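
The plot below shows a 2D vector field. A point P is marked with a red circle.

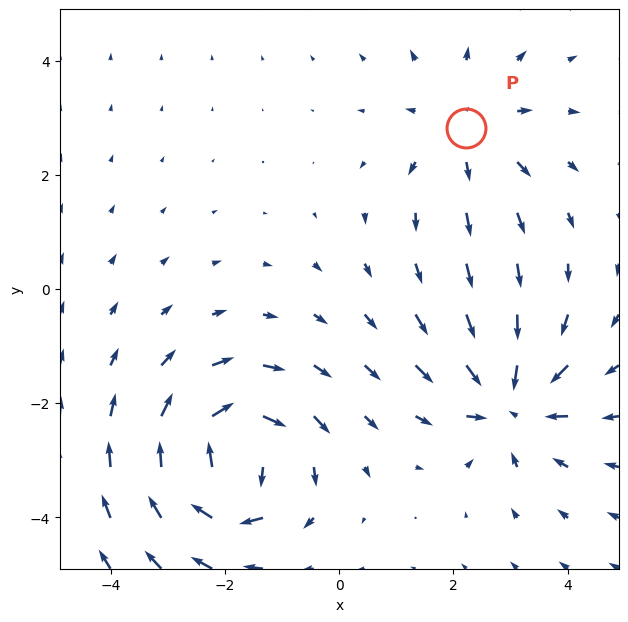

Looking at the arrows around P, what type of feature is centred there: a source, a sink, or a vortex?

At P (2.2, 2.8) the arrows spread outward. Divergence about +3, curl ≈0 — positive divergence with near-zero curl is a source.

source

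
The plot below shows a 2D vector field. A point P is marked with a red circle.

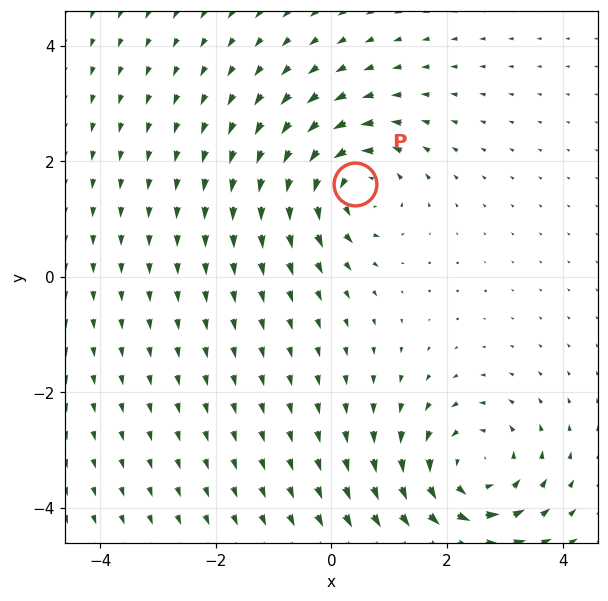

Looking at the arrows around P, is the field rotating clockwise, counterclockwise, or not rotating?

counterclockwise

Near P at (0.4, 1.6) the arrows circulate counterclockwise. The curl (z-component) there is about +5; positive curl means counterclockwise rotation.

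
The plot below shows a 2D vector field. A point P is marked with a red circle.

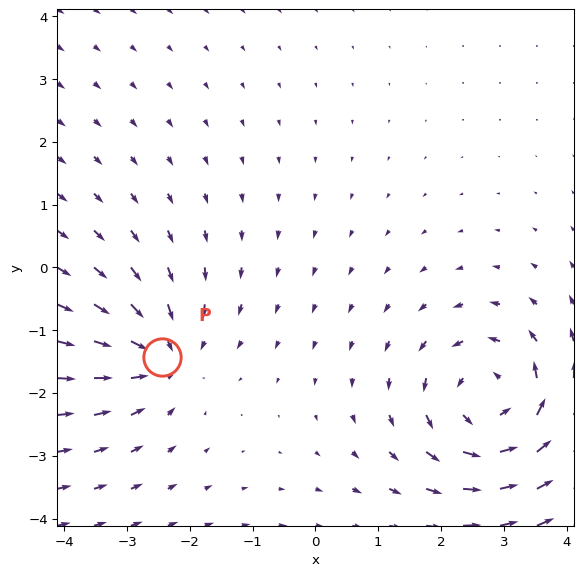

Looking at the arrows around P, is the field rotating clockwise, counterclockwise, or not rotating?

not rotating

Near P at (-2.4, -1.4) the arrows show no circulation. The curl there is ≈0.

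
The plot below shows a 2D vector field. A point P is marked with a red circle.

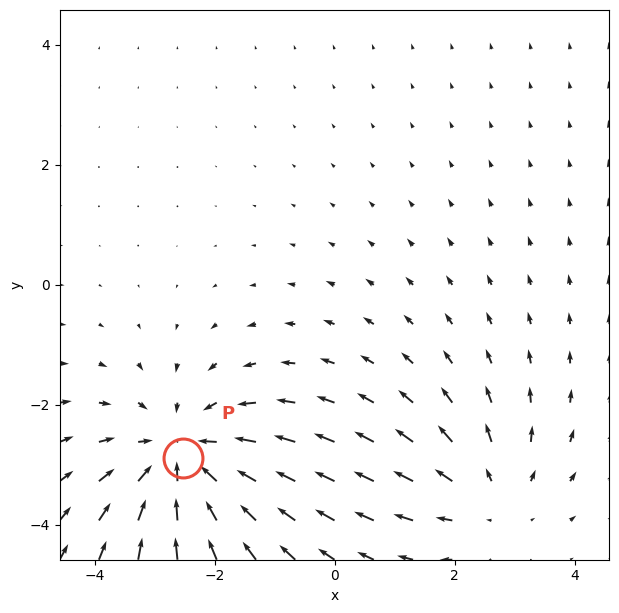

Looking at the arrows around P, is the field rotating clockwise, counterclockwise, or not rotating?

not rotating

Near P at (-2.5, -2.9) the arrows show no circulation. The curl there is ≈0.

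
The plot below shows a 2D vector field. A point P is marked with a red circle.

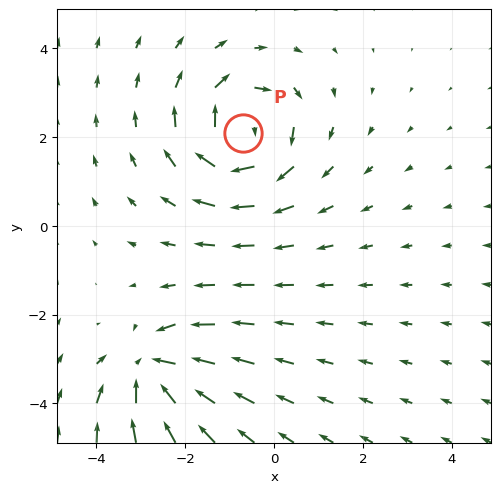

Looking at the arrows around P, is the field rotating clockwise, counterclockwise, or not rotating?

clockwise

Near P at (-0.7, 2.1) the arrows circulate clockwise. The curl (z-component) there is about -6; negative curl means clockwise rotation.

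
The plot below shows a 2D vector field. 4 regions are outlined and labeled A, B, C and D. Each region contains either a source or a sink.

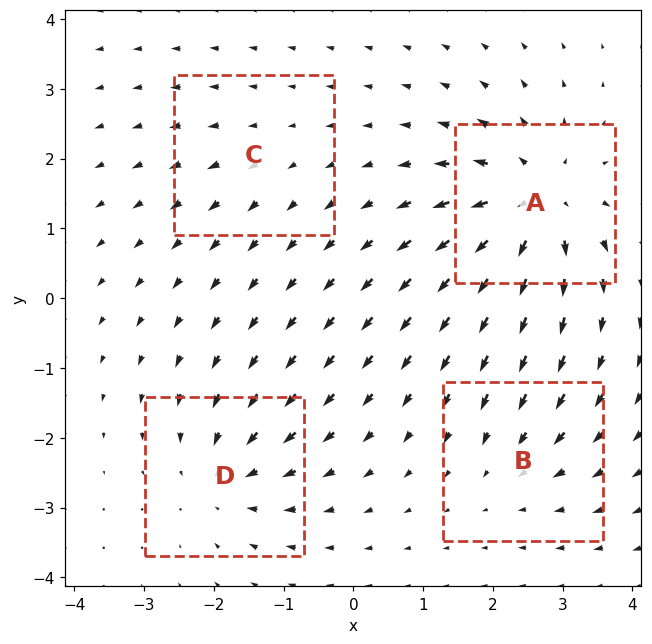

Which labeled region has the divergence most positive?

A

Divergence at each region's feature centre — A: about +7, B: about -3, C: about +2, D: about -5. Region A is most positive.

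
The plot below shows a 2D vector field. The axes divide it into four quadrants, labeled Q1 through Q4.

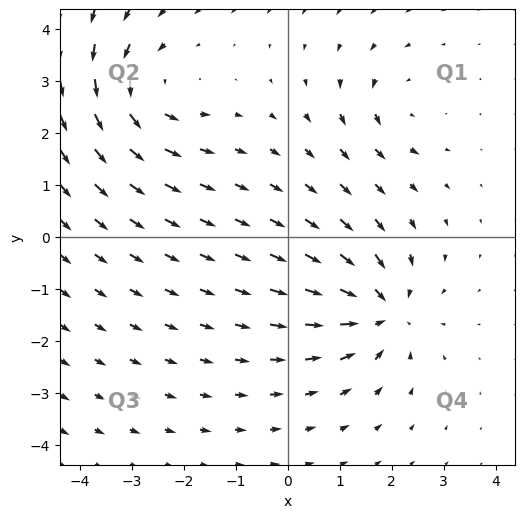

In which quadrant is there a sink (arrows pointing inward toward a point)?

Q4

The sink sits at approximately (1.8, -1.4), which lies in quadrant Q4. The divergence there is about -6, negative as expected for a sink.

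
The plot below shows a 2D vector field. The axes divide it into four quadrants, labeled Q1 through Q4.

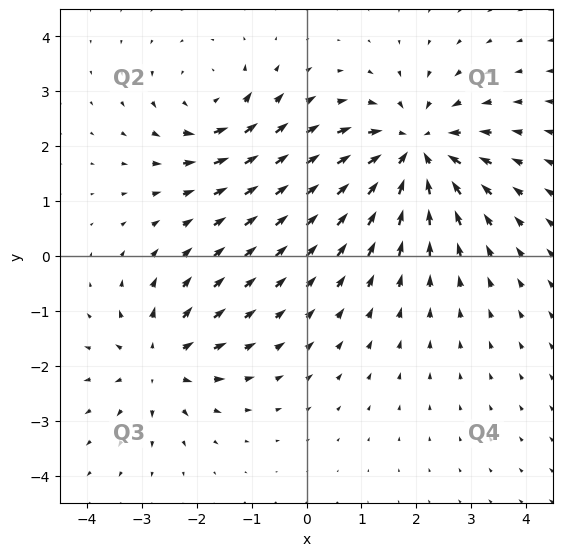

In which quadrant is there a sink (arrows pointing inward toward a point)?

The sink sits at approximately (2.0, 1.9), which lies in quadrant Q1. The divergence there is about -5, negative as expected for a sink.

Q1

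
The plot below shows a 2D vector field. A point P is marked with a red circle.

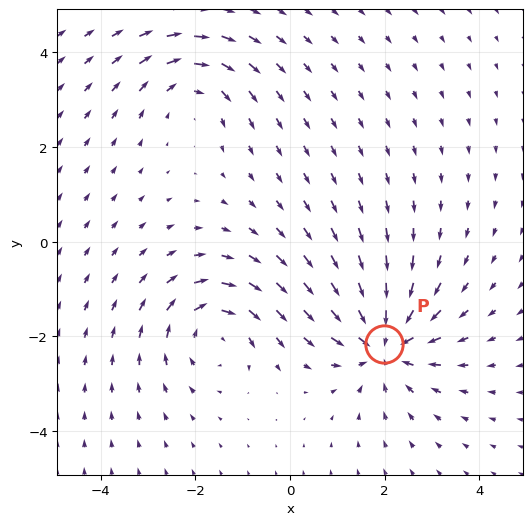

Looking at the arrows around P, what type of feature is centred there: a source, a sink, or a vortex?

sink

At P (2.0, -2.2) the arrows converge inward. Divergence about -5, curl ≈0 — negative divergence with near-zero curl is a sink.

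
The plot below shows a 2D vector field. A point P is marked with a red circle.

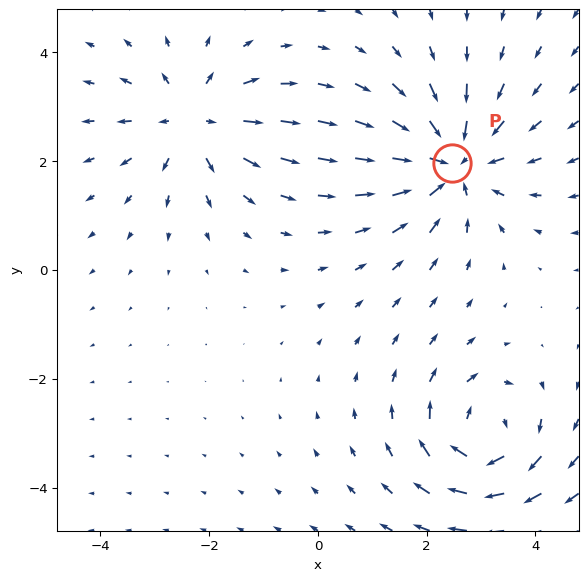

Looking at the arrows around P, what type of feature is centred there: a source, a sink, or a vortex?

At P (2.5, 2.0) the arrows converge inward. Divergence about -5, curl ≈0 — negative divergence with near-zero curl is a sink.

sink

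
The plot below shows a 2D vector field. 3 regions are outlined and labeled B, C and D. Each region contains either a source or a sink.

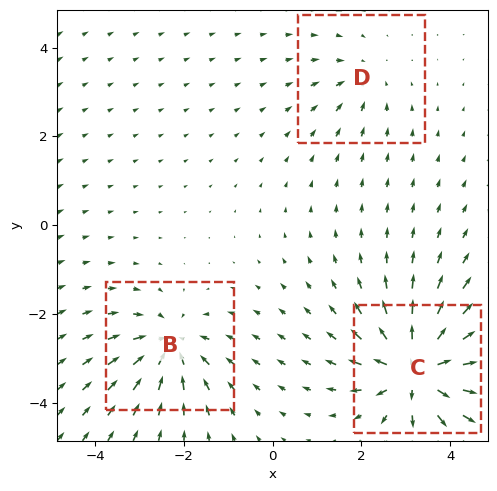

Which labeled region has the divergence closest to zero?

D

Divergence at each region's feature centre — B: about -4, C: about +6, D: about -2. Region D is closest to zero.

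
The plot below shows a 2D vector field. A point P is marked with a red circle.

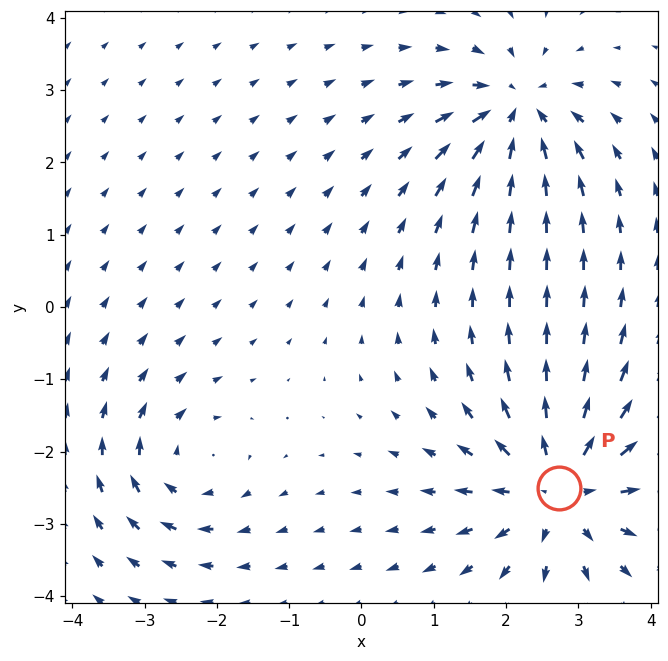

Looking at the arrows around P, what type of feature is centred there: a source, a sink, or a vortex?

At P (2.7, -2.5) the arrows spread outward. Divergence about +5, curl ≈0 — positive divergence with near-zero curl is a source.

source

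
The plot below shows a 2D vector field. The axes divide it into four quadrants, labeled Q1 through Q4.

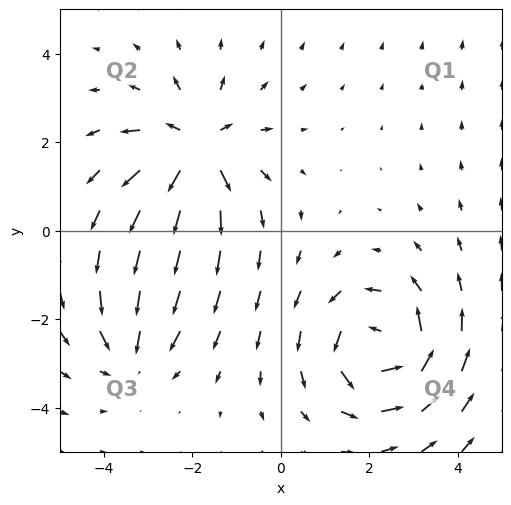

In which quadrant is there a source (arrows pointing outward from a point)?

Q2

The source sits at approximately (-1.9, 1.9), which lies in quadrant Q2. The divergence there is about +5, positive as expected for a source.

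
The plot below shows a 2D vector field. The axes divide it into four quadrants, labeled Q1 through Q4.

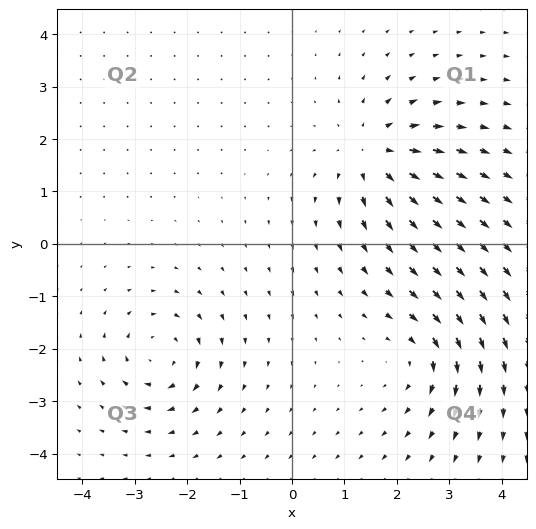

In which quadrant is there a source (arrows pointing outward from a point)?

The source sits at approximately (1.6, 1.7), which lies in quadrant Q1. The divergence there is about +5, positive as expected for a source.

Q1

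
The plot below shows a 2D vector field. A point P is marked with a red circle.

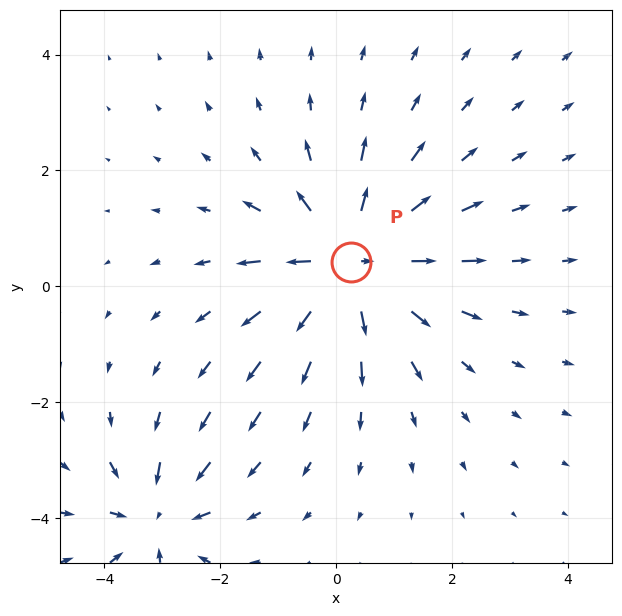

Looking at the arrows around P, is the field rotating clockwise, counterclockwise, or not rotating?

not rotating

Near P at (0.3, 0.4) the arrows show no circulation. The curl there is ≈0.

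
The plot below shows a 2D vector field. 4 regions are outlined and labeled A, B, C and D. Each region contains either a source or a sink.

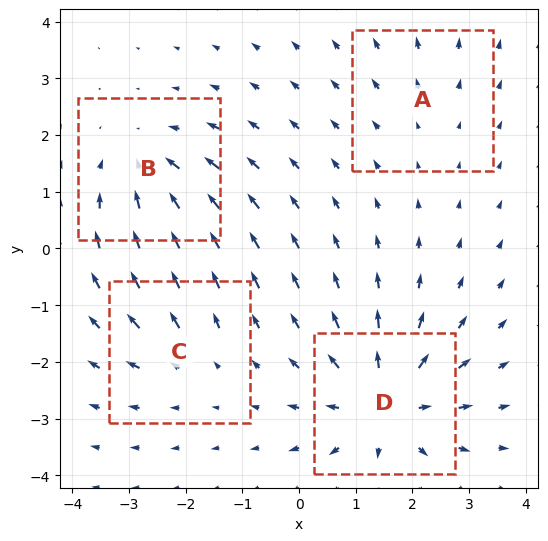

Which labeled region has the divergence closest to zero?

A

Divergence at each region's feature centre — A: about +2, B: about -4, C: about +3, D: about +7. Region A is closest to zero.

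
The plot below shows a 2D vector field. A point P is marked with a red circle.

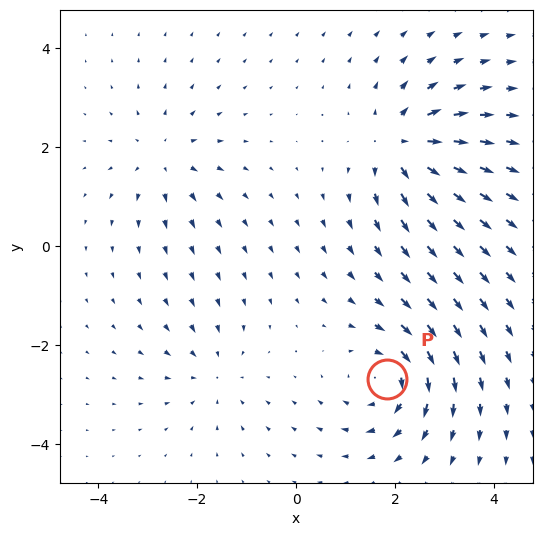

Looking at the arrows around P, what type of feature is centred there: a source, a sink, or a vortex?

At P (1.8, -2.7) the arrows circulate clockwise. Divergence ≈0, curl about -5 — near-zero divergence with nonzero curl is a vortex.

vortex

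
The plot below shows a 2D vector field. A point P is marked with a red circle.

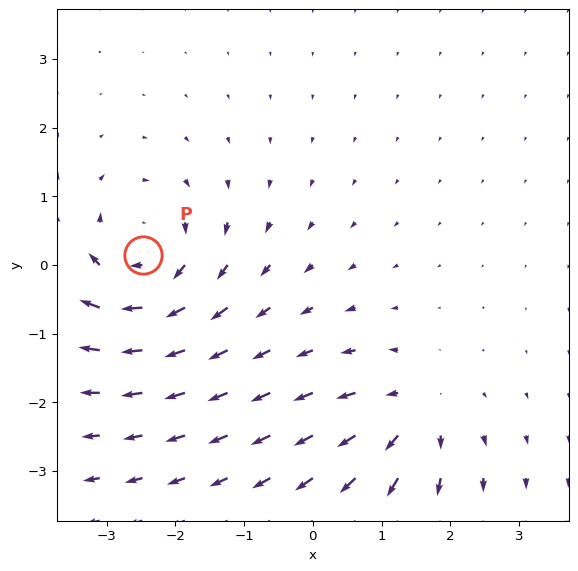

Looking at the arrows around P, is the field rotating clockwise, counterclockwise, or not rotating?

Near P at (-2.5, 0.1) the arrows circulate clockwise. The curl (z-component) there is about -4; negative curl means clockwise rotation.

clockwise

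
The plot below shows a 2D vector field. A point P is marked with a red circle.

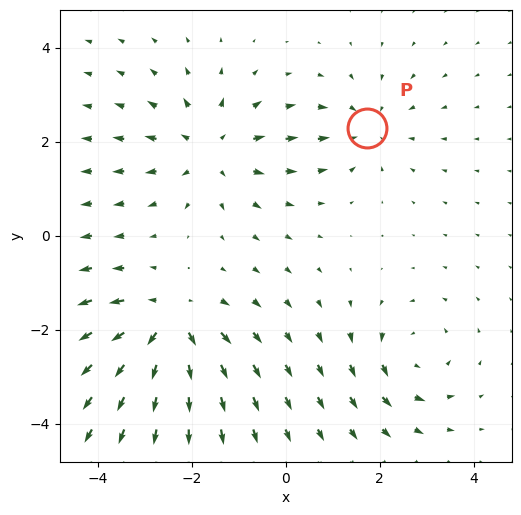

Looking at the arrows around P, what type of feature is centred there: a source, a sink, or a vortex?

sink

At P (1.7, 2.3) the arrows converge inward. Divergence about -3, curl ≈0 — negative divergence with near-zero curl is a sink.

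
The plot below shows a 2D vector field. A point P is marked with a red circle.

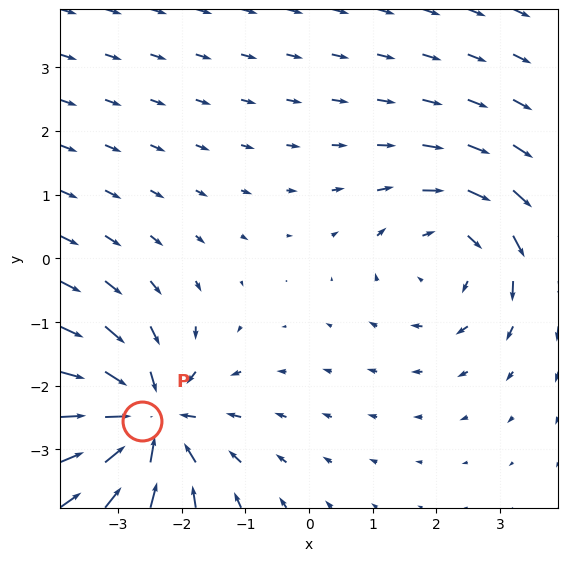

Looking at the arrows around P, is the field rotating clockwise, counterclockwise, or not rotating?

Near P at (-2.6, -2.5) the arrows show no circulation. The curl there is ≈0.

not rotating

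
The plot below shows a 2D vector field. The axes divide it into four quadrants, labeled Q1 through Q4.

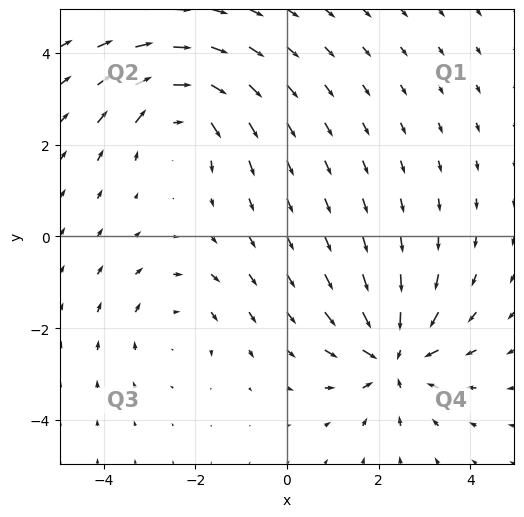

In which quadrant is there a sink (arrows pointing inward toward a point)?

Q4

The sink sits at approximately (2.3, -2.6), which lies in quadrant Q4. The divergence there is about -5, negative as expected for a sink.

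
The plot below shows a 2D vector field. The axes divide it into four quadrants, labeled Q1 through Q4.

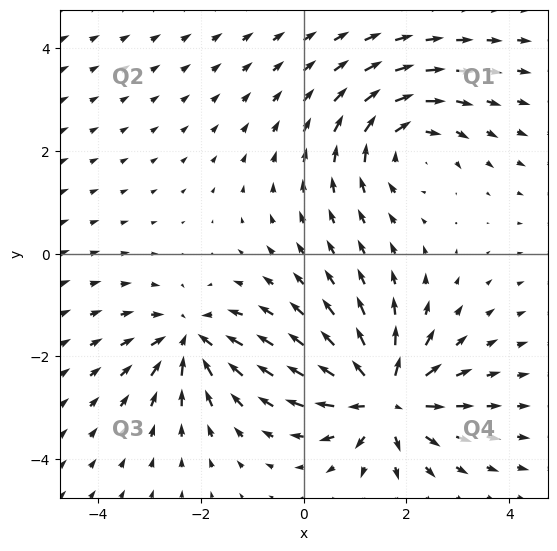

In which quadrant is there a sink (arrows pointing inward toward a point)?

Q3

The sink sits at approximately (-2.2, -1.7), which lies in quadrant Q3. The divergence there is about -4, negative as expected for a sink.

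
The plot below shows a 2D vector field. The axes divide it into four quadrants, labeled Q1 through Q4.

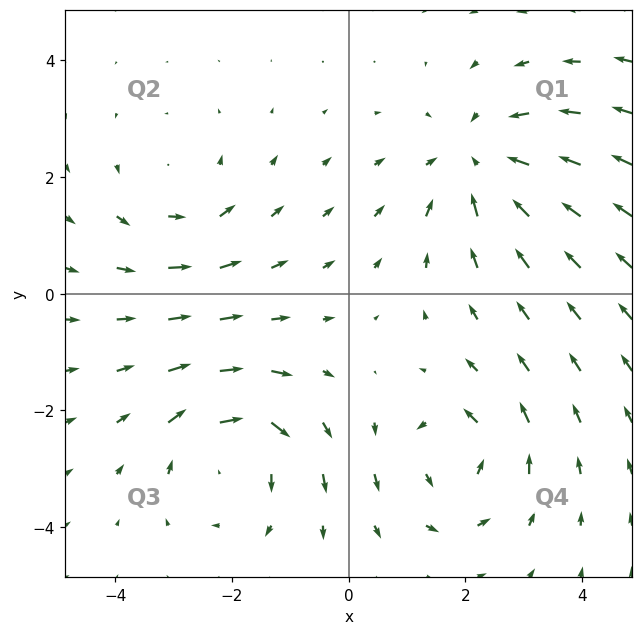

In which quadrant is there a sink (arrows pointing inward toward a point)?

The sink sits at approximately (2.2, 2.3), which lies in quadrant Q1. The divergence there is about -4, negative as expected for a sink.

Q1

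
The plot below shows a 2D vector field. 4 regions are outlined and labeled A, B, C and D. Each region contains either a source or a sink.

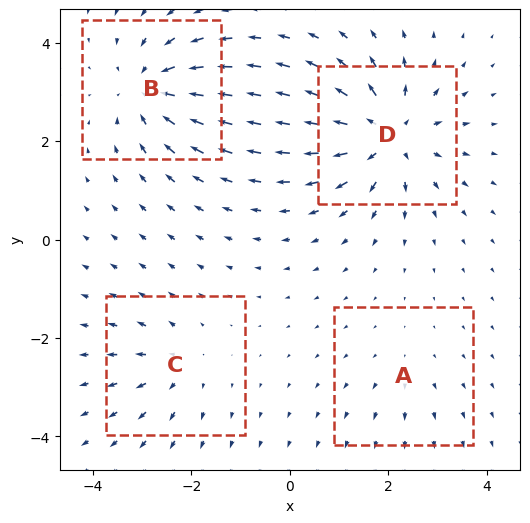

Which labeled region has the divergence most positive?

D

Divergence at each region's feature centre — A: about +2, B: about -6, C: about +3, D: about +7. Region D is most positive.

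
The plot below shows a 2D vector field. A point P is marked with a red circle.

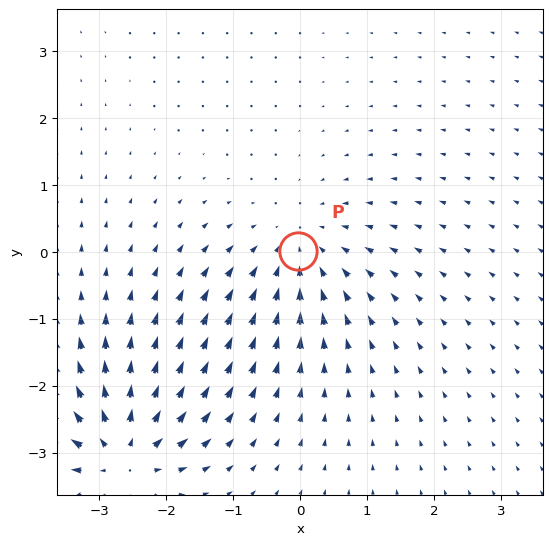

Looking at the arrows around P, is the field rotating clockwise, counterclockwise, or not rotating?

not rotating

Near P at (-0.0, 0.0) the arrows show no circulation. The curl there is ≈0.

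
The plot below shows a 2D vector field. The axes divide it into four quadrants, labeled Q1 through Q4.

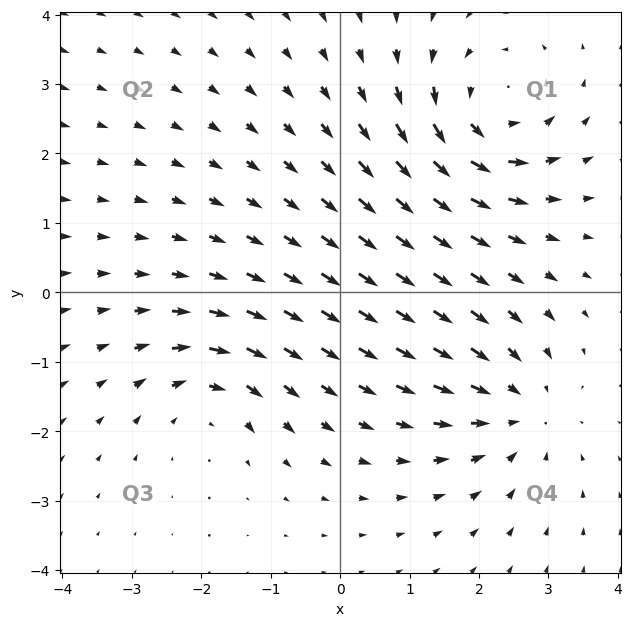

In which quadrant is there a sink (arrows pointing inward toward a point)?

The sink sits at approximately (2.6, -1.7), which lies in quadrant Q4. The divergence there is about -3, negative as expected for a sink.

Q4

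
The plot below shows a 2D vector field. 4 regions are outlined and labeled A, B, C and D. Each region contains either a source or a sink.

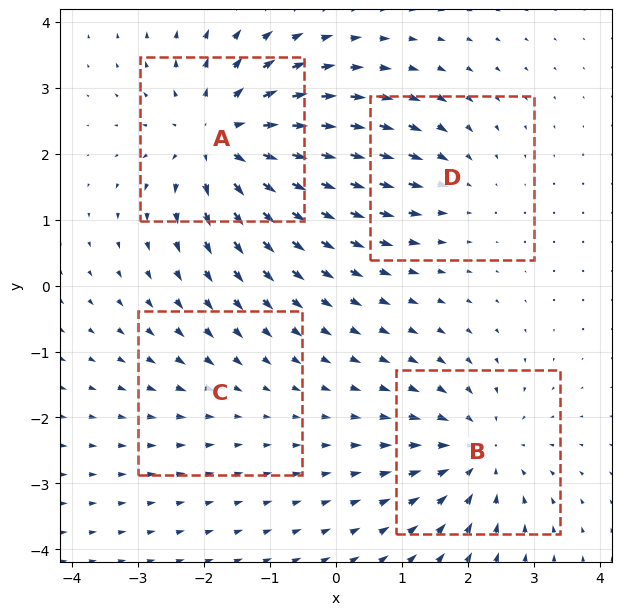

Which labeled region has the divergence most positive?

A

Divergence at each region's feature centre — A: about +7, B: about -5, C: about -2, D: about -3. Region A is most positive.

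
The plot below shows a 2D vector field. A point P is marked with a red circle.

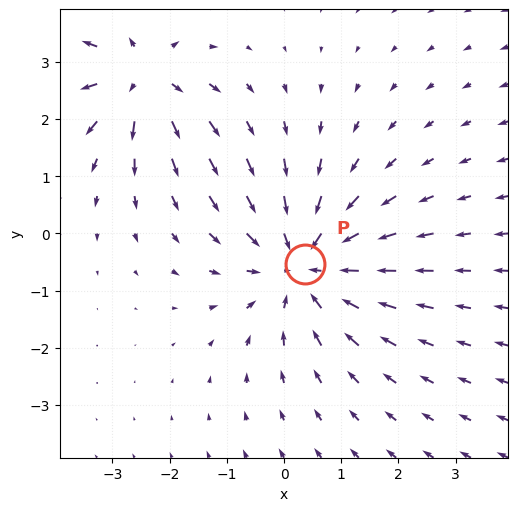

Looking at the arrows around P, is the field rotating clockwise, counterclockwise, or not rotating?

Near P at (0.4, -0.5) the arrows show no circulation. The curl there is ≈0.

not rotating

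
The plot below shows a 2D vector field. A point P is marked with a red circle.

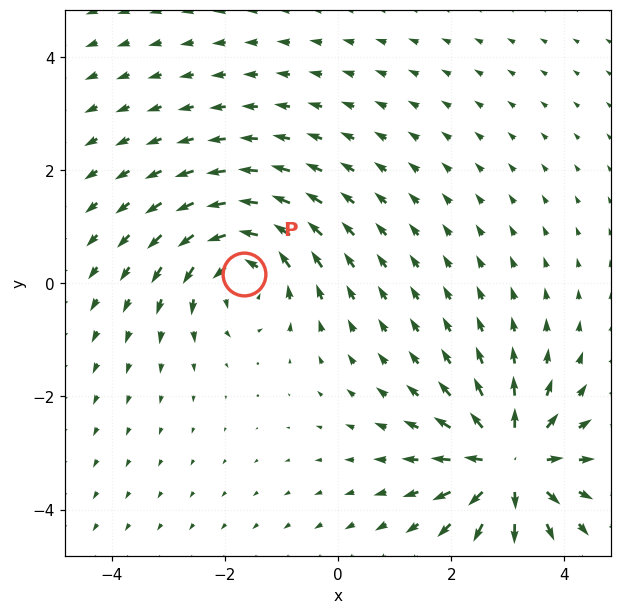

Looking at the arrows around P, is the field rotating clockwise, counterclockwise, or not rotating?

Near P at (-1.7, 0.2) the arrows circulate counterclockwise. The curl (z-component) there is about +5; positive curl means counterclockwise rotation.

counterclockwise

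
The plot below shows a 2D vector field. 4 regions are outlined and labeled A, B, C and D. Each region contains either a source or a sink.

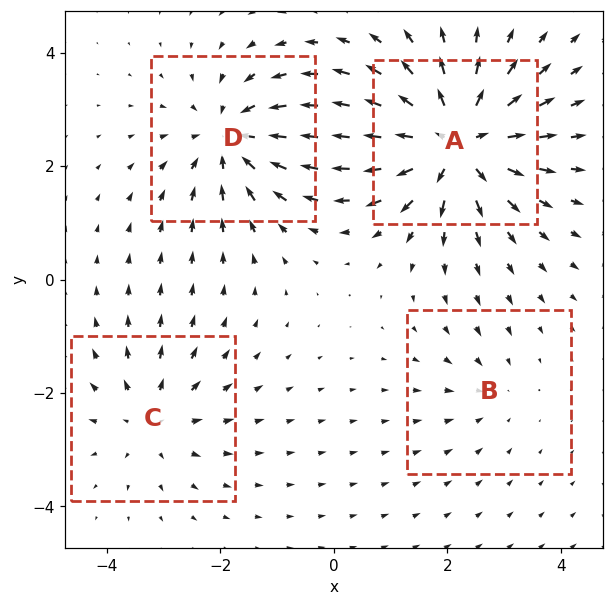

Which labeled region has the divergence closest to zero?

B

Divergence at each region's feature centre — A: about +7, B: about -2, C: about +4, D: about -5. Region B is closest to zero.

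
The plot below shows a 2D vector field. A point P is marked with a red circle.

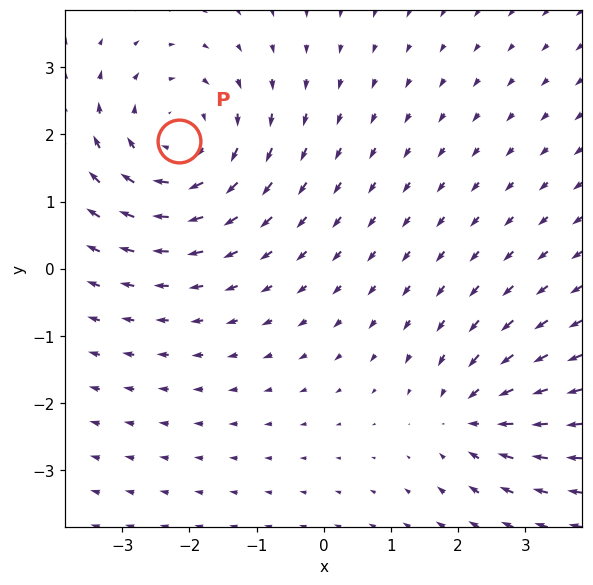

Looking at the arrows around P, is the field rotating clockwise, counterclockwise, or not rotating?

clockwise

Near P at (-2.2, 1.9) the arrows circulate clockwise. The curl (z-component) there is about -4; negative curl means clockwise rotation.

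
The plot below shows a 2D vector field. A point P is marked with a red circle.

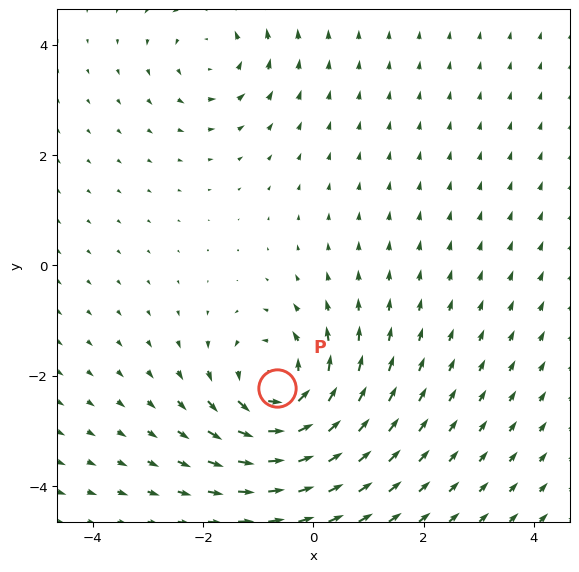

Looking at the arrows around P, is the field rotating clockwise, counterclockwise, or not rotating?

counterclockwise

Near P at (-0.7, -2.2) the arrows circulate counterclockwise. The curl (z-component) there is about +5; positive curl means counterclockwise rotation.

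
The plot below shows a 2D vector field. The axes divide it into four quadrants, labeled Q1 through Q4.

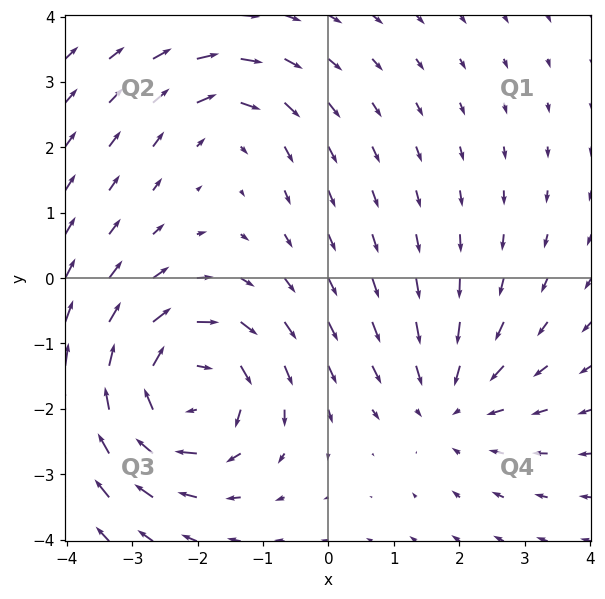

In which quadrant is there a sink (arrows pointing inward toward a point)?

Q4

The sink sits at approximately (1.9, -1.9), which lies in quadrant Q4. The divergence there is about -3, negative as expected for a sink.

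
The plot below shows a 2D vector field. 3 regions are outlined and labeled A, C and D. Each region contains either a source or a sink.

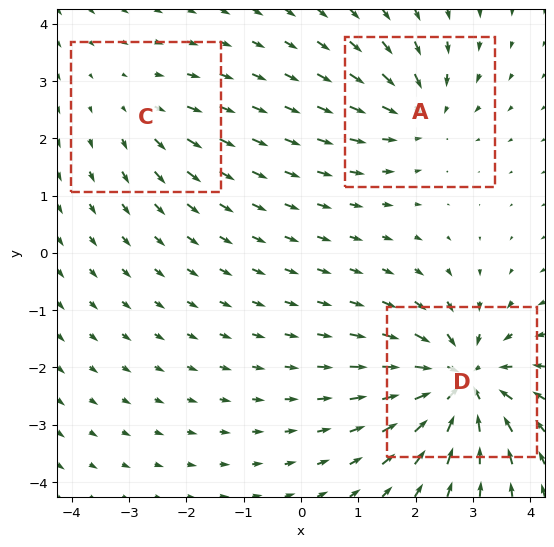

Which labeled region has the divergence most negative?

D

Divergence at each region's feature centre — A: about -4, C: about +2, D: about -6. Region D is most negative.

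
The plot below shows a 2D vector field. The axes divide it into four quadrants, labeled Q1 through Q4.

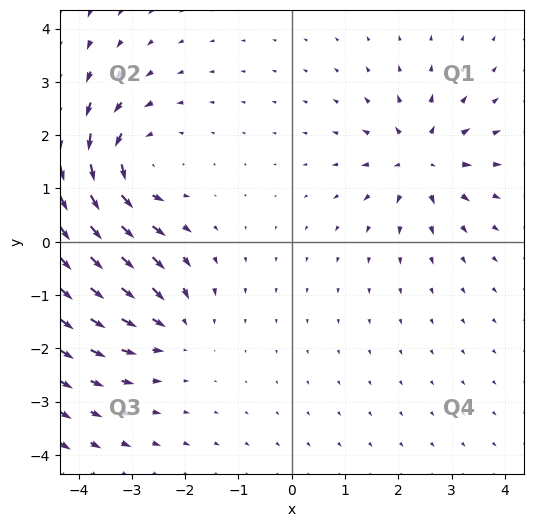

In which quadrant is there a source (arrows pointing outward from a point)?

Q1

The source sits at approximately (2.4, 1.5), which lies in quadrant Q1. The divergence there is about +5, positive as expected for a source.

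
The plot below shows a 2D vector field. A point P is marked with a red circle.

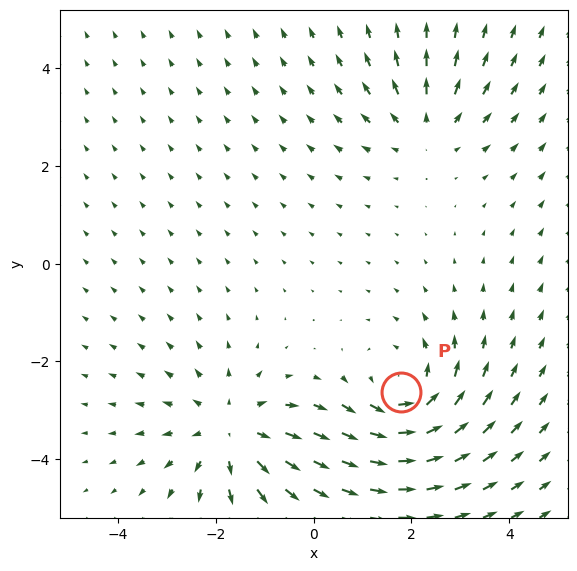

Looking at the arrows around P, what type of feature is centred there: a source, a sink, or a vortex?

vortex

At P (1.8, -2.6) the arrows circulate counterclockwise. Divergence ≈0, curl about +4 — near-zero divergence with nonzero curl is a vortex.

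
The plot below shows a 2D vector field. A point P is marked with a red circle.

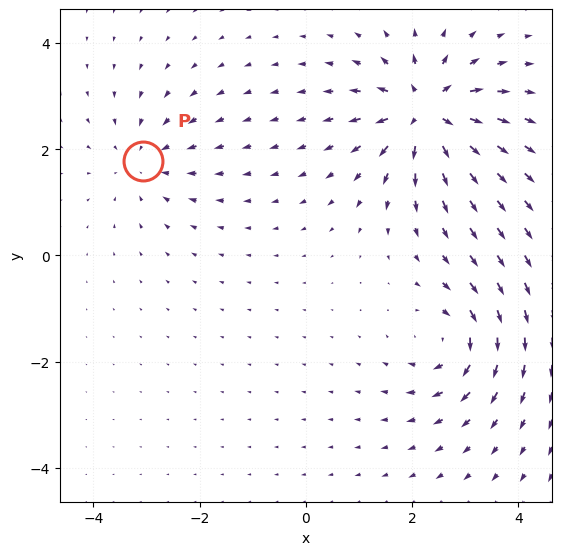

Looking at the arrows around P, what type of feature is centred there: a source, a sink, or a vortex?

sink

At P (-3.1, 1.8) the arrows converge inward. Divergence about -3, curl ≈0 — negative divergence with near-zero curl is a sink.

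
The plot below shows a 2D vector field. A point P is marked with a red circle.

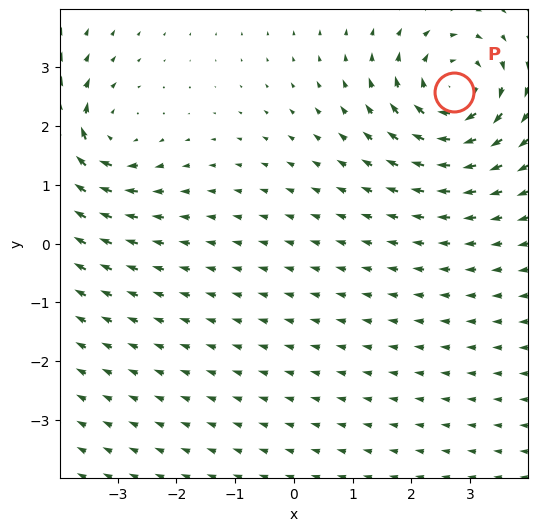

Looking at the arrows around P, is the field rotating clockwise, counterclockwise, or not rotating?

clockwise

Near P at (2.7, 2.6) the arrows circulate clockwise. The curl (z-component) there is about -6; negative curl means clockwise rotation.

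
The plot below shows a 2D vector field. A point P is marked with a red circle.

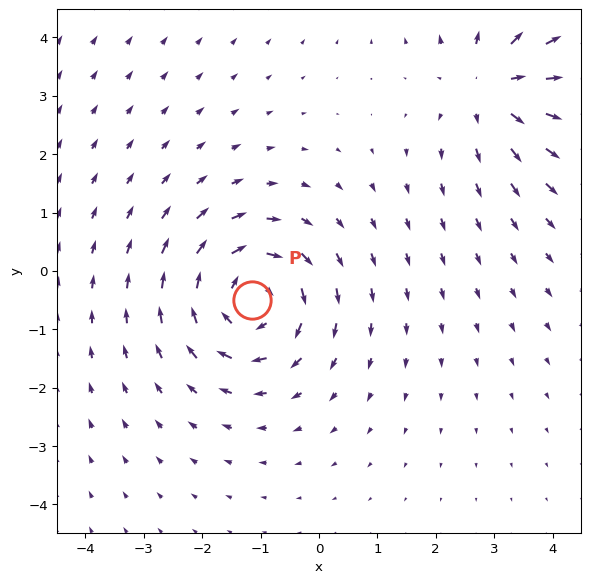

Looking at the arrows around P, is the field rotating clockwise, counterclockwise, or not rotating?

clockwise

Near P at (-1.2, -0.5) the arrows circulate clockwise. The curl (z-component) there is about -5; negative curl means clockwise rotation.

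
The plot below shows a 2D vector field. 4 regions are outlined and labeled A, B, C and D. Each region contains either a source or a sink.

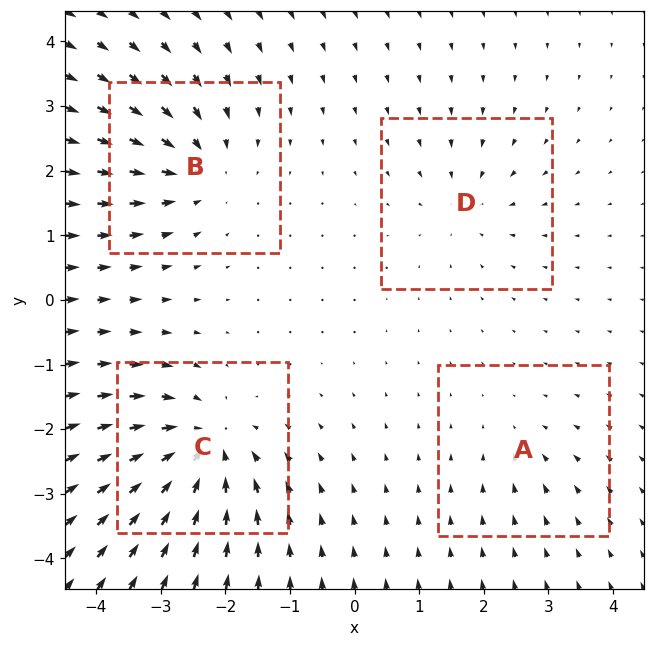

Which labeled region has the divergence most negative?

C

Divergence at each region's feature centre — A: about -2, B: about -5, C: about -7, D: about -3. Region C is most negative.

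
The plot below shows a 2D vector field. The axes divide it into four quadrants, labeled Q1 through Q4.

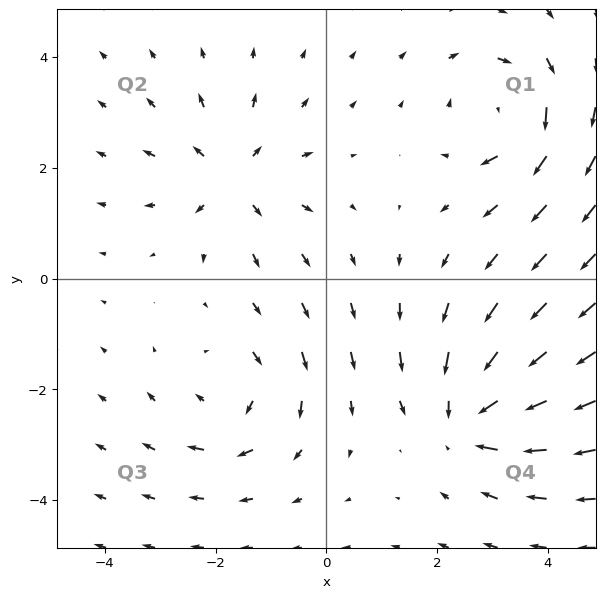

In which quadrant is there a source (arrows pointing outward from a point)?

The source sits at approximately (-1.7, 1.8), which lies in quadrant Q2. The divergence there is about +4, positive as expected for a source.

Q2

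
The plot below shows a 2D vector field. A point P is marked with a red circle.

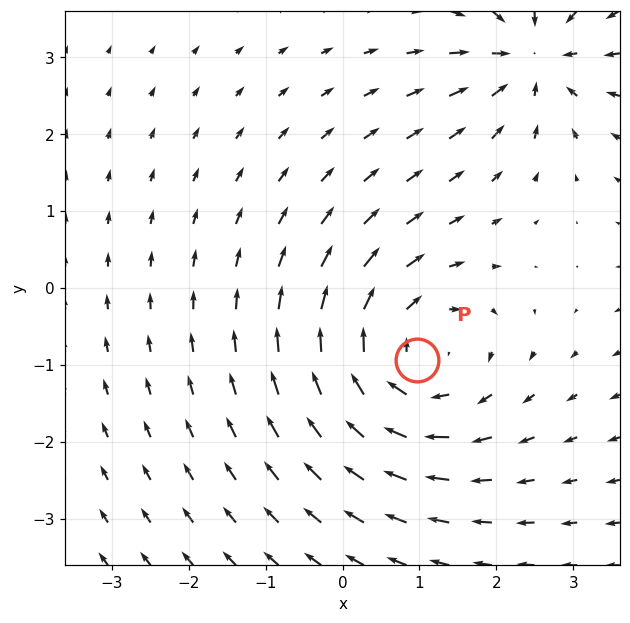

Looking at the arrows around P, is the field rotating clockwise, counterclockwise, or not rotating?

clockwise

Near P at (1.0, -0.9) the arrows circulate clockwise. The curl (z-component) there is about -4; negative curl means clockwise rotation.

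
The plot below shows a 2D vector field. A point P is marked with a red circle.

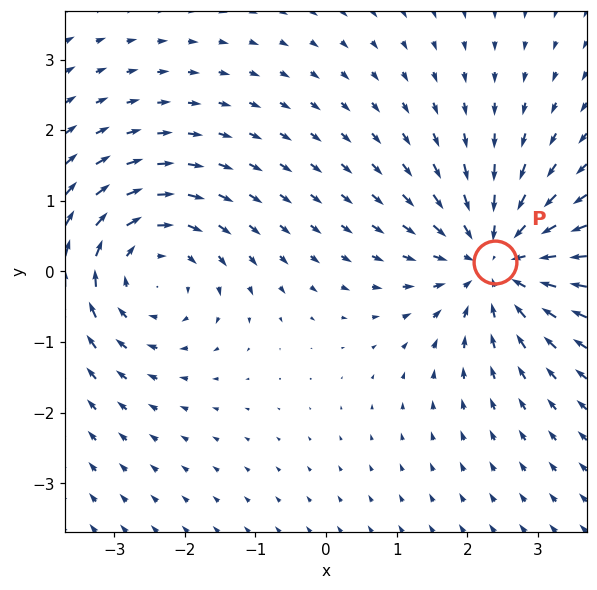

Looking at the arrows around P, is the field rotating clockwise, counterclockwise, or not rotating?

Near P at (2.4, 0.1) the arrows show no circulation. The curl there is ≈0.

not rotating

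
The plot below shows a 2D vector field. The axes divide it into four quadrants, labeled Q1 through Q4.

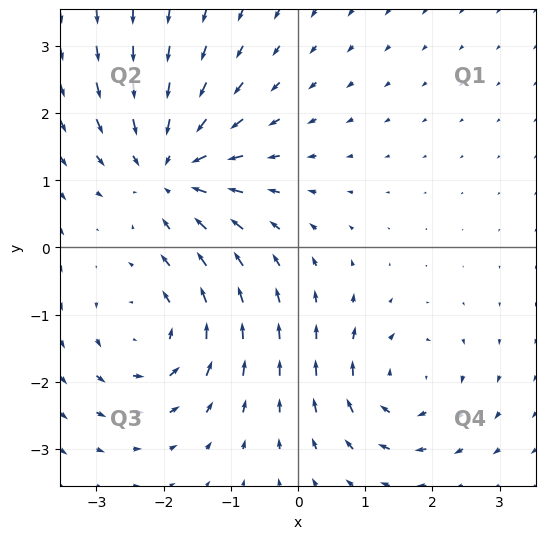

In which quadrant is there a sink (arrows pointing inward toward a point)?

Q2

The sink sits at approximately (-1.9, 1.2), which lies in quadrant Q2. The divergence there is about -5, negative as expected for a sink.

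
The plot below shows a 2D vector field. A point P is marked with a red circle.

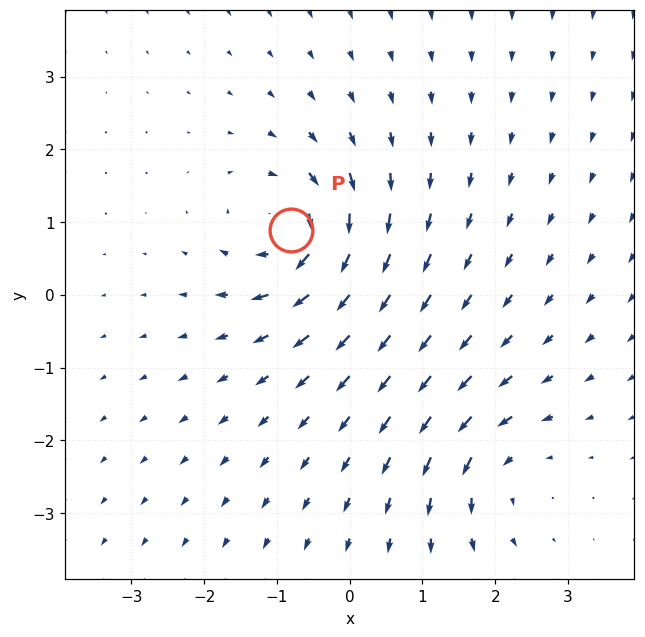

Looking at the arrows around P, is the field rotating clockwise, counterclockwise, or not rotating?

Near P at (-0.8, 0.9) the arrows circulate clockwise. The curl (z-component) there is about -6; negative curl means clockwise rotation.

clockwise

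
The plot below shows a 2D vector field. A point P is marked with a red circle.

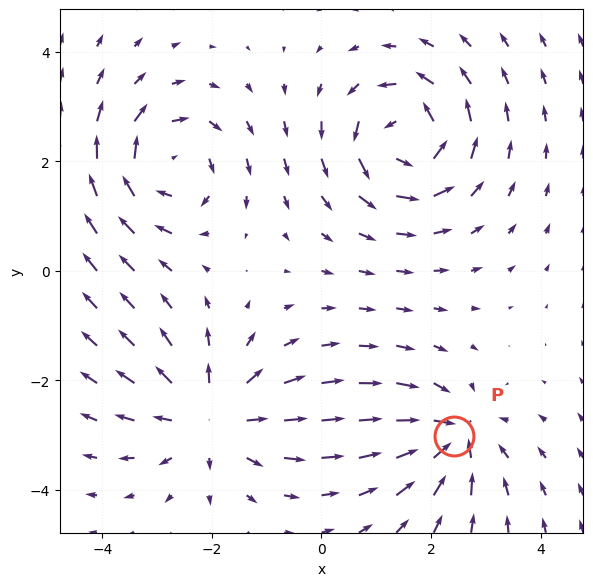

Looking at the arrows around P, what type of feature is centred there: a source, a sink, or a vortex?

At P (2.4, -3.0) the arrows converge inward. Divergence about -5, curl ≈0 — negative divergence with near-zero curl is a sink.

sink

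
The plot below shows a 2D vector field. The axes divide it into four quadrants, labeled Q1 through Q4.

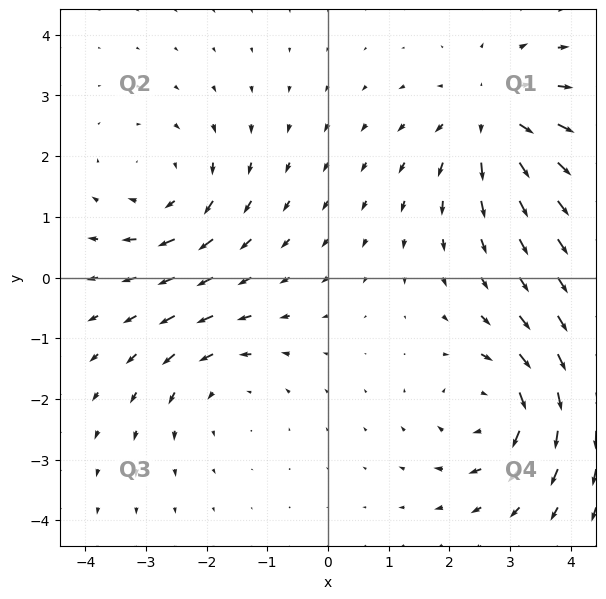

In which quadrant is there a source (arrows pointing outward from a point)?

The source sits at approximately (2.7, 2.6), which lies in quadrant Q1. The divergence there is about +5, positive as expected for a source.

Q1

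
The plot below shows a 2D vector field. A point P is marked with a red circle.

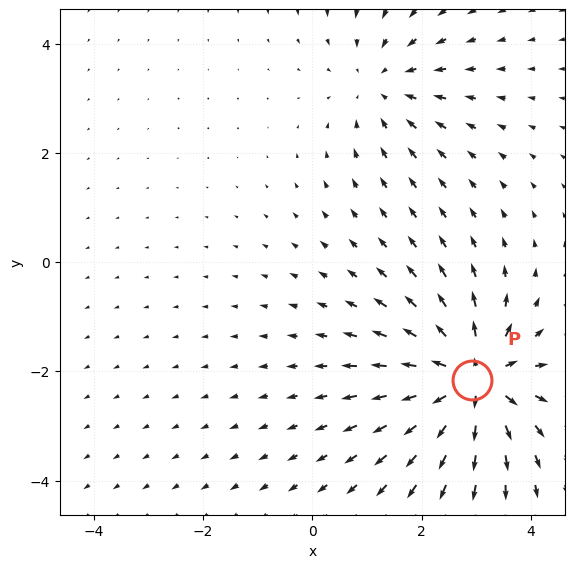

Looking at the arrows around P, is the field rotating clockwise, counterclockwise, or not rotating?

not rotating

Near P at (2.9, -2.2) the arrows show no circulation. The curl there is ≈0.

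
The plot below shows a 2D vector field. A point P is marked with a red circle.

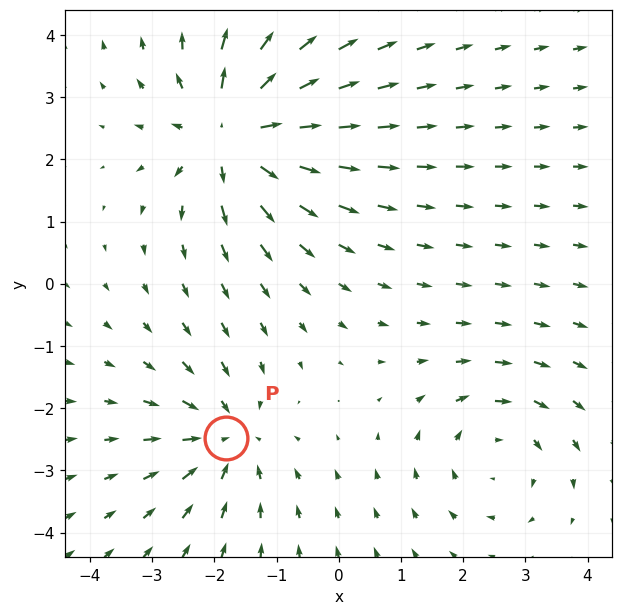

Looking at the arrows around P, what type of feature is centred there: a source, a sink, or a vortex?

sink

At P (-1.8, -2.5) the arrows converge inward. Divergence about -3, curl ≈0 — negative divergence with near-zero curl is a sink.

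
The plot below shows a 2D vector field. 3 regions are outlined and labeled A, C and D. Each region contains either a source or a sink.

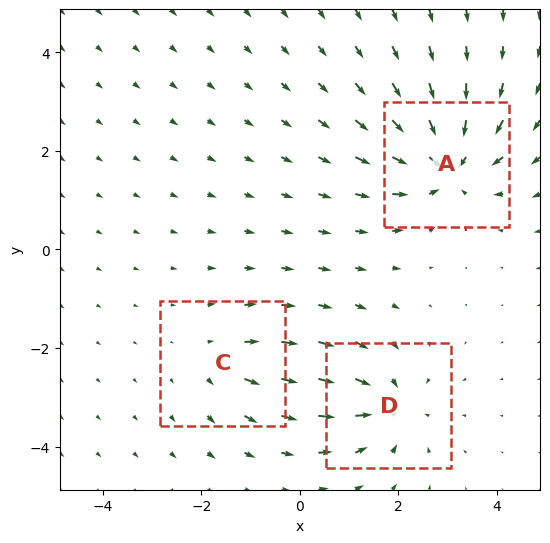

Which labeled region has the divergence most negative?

A

Divergence at each region's feature centre — A: about -6, C: about +2, D: about -4. Region A is most negative.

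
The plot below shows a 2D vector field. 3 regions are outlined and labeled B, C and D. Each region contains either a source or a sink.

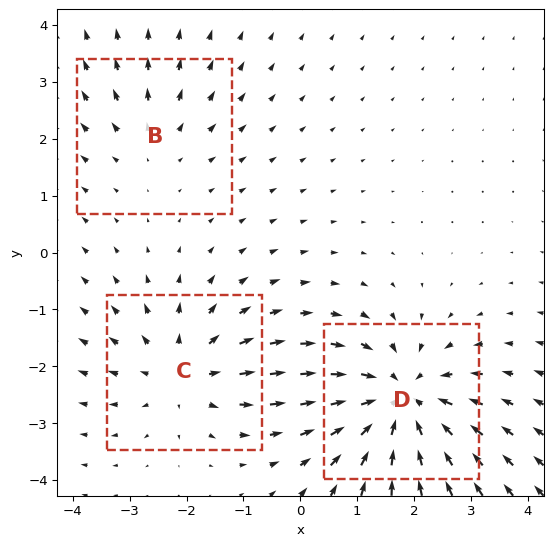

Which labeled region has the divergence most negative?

Divergence at each region's feature centre — B: about +2, C: about +3, D: about -5. Region D is most negative.

D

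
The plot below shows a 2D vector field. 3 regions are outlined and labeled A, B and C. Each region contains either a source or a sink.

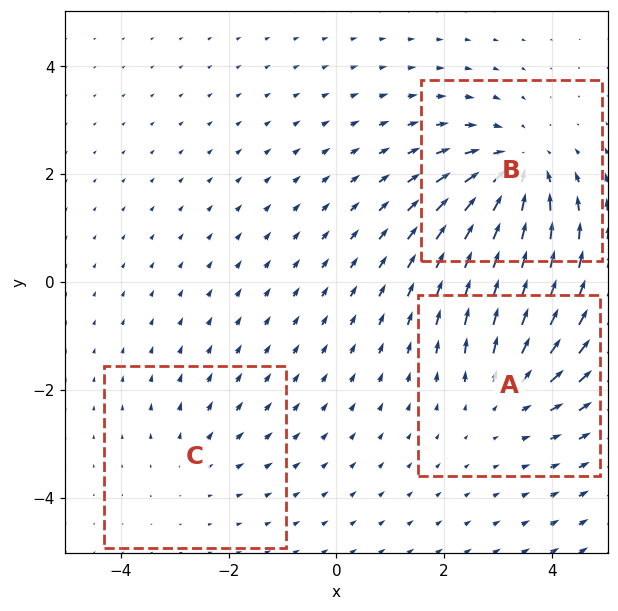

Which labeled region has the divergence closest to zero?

C

Divergence at each region's feature centre — A: about +3, B: about -4, C: about +2. Region C is closest to zero.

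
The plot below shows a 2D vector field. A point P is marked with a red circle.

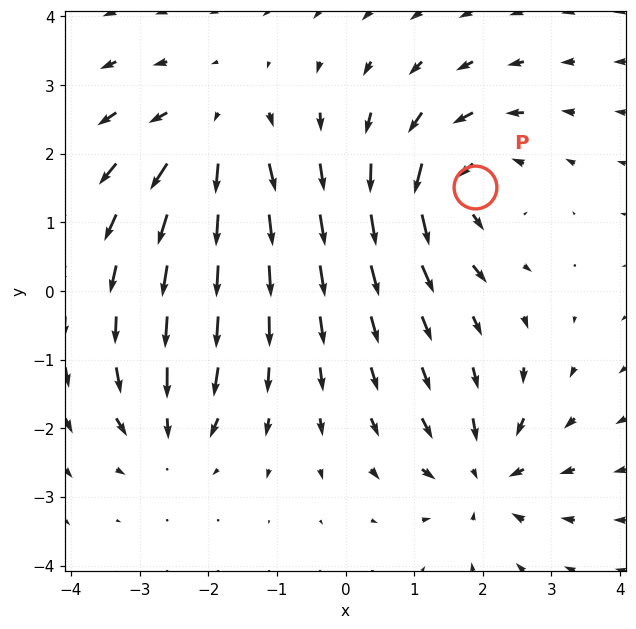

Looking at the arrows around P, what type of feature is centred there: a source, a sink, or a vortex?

vortex

At P (1.9, 1.5) the arrows circulate counterclockwise. Divergence ≈0, curl about +6 — near-zero divergence with nonzero curl is a vortex.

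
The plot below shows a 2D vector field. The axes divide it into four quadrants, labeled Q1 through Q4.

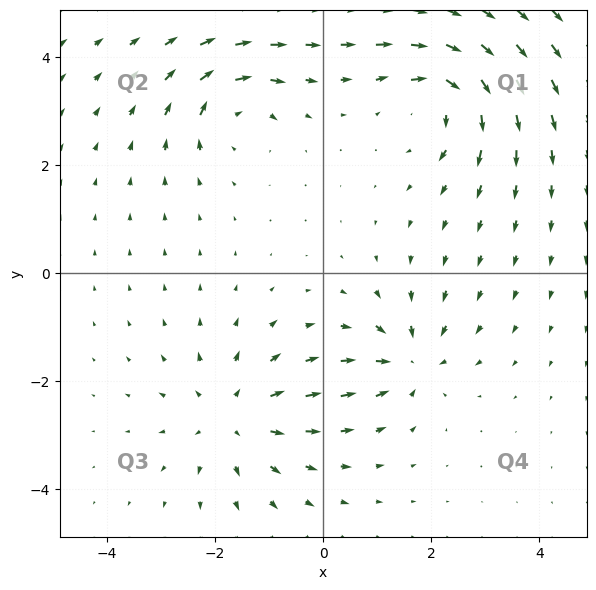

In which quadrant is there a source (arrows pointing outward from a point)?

Q3

The source sits at approximately (-1.7, -2.7), which lies in quadrant Q3. The divergence there is about +4, positive as expected for a source.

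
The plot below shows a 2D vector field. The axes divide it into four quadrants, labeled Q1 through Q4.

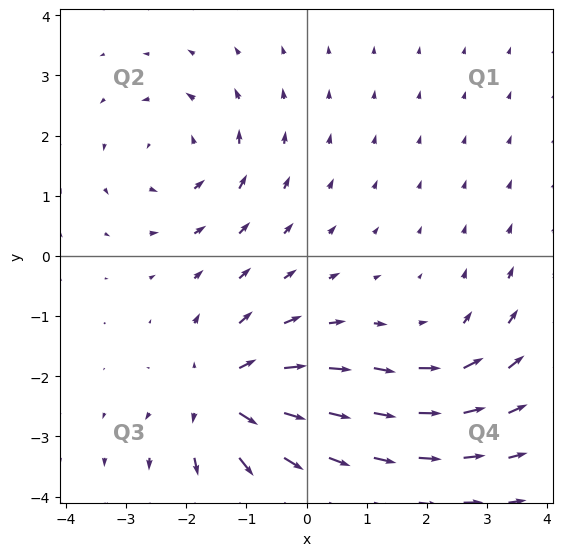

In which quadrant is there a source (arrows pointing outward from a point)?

Q3

The source sits at approximately (-1.4, -2.4), which lies in quadrant Q3. The divergence there is about +5, positive as expected for a source.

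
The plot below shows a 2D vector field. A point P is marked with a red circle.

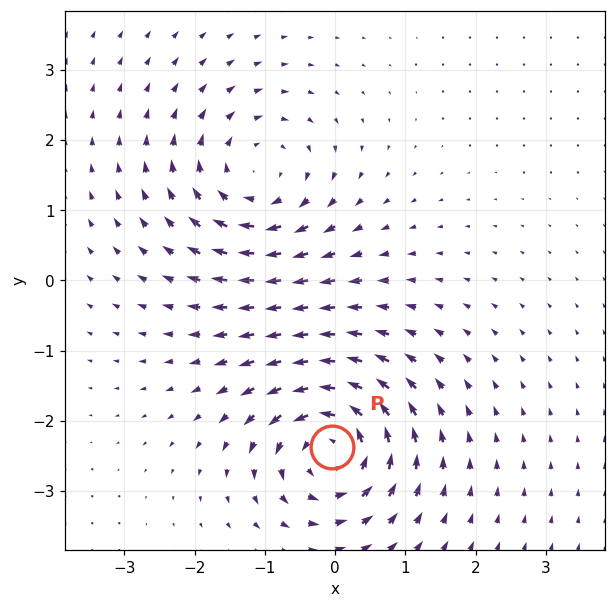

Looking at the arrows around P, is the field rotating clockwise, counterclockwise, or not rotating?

Near P at (-0.0, -2.4) the arrows circulate counterclockwise. The curl (z-component) there is about +5; positive curl means counterclockwise rotation.

counterclockwise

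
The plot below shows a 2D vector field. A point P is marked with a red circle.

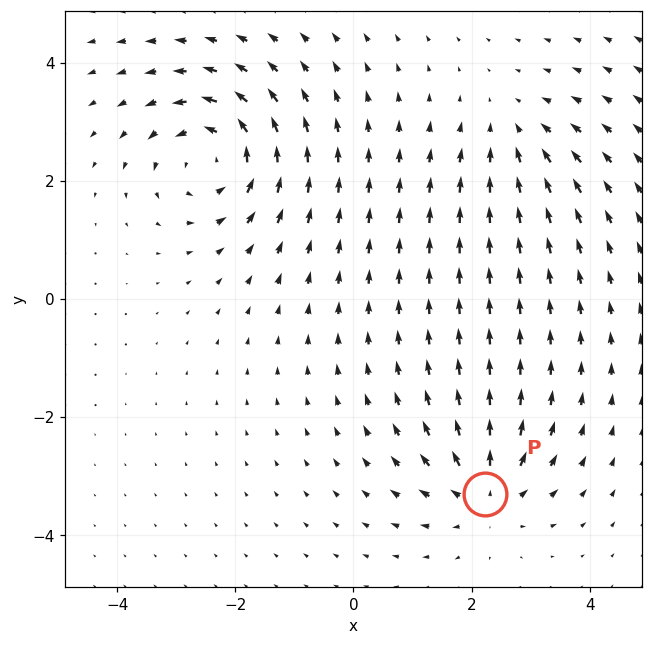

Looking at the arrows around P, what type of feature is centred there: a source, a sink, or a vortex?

At P (2.2, -3.3) the arrows spread outward. Divergence about +4, curl ≈0 — positive divergence with near-zero curl is a source.

source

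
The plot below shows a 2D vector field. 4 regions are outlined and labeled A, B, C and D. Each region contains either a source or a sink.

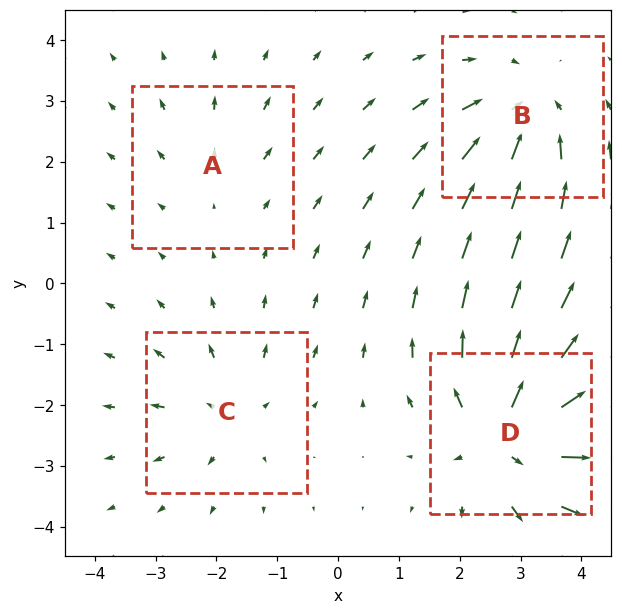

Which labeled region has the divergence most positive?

Divergence at each region's feature centre — A: about +2, B: about -5, C: about +4, D: about +7. Region D is most positive.

D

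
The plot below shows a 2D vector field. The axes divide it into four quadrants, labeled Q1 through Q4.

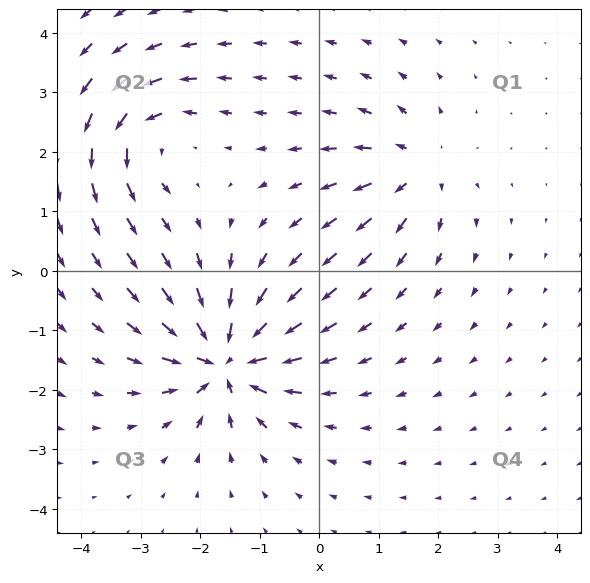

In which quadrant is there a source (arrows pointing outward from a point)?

The source sits at approximately (1.6, 1.7), which lies in quadrant Q1. The divergence there is about +3, positive as expected for a source.

Q1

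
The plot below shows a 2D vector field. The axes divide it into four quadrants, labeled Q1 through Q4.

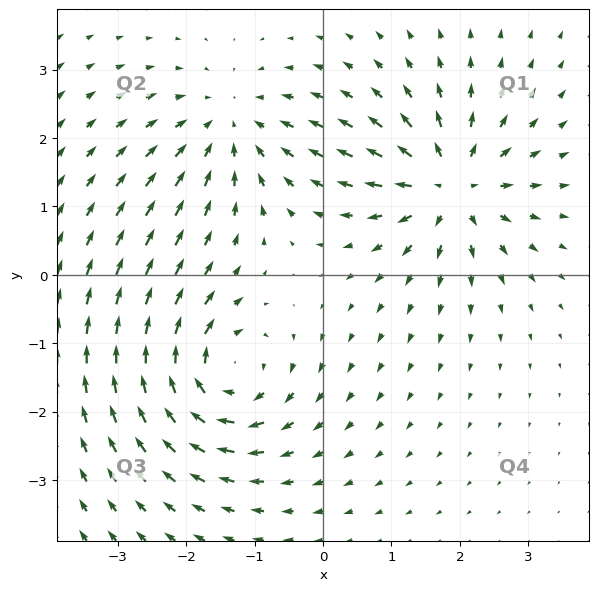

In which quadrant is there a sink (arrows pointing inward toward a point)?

Q2

The sink sits at approximately (-1.4, 2.2), which lies in quadrant Q2. The divergence there is about -3, negative as expected for a sink.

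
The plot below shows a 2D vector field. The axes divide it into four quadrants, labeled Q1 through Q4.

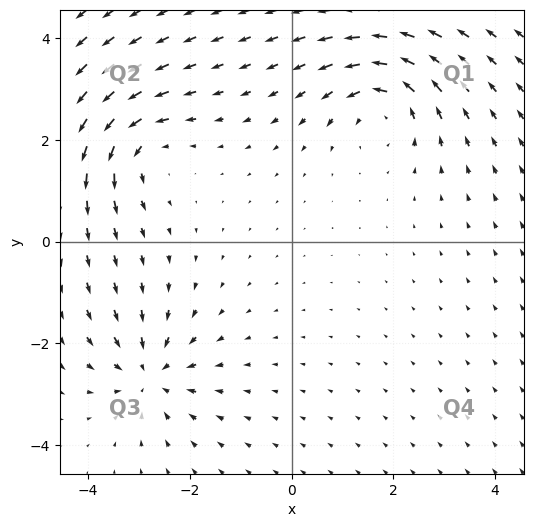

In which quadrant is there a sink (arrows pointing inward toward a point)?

Q3

The sink sits at approximately (-2.8, -2.6), which lies in quadrant Q3. The divergence there is about -5, negative as expected for a sink.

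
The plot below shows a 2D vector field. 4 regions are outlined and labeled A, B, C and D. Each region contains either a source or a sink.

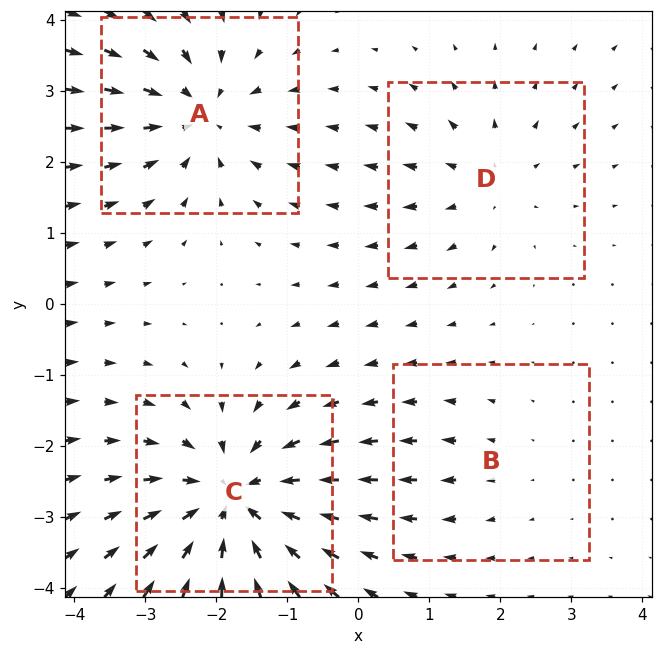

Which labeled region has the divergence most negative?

Divergence at each region's feature centre — A: about -5, B: about +2, C: about -7, D: about +3. Region C is most negative.

C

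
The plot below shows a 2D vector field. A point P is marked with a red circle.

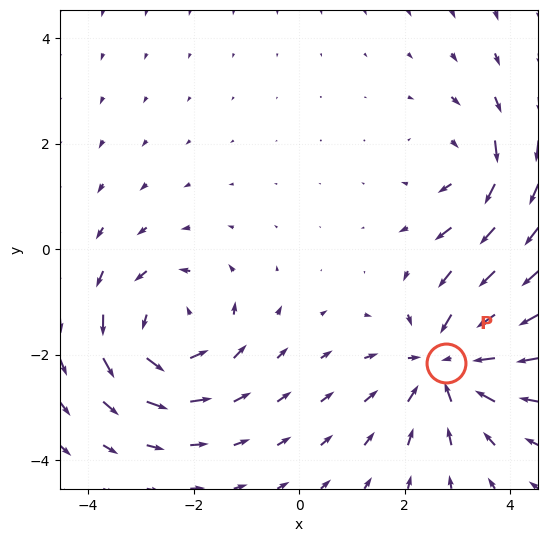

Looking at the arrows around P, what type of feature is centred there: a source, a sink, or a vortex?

At P (2.8, -2.1) the arrows converge inward. Divergence about -4, curl ≈0 — negative divergence with near-zero curl is a sink.

sink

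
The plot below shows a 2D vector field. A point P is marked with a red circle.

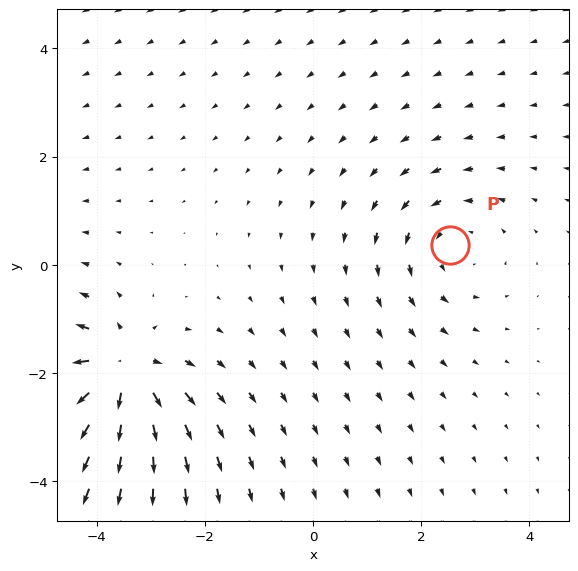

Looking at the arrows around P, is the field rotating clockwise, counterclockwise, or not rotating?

counterclockwise

Near P at (2.5, 0.4) the arrows circulate counterclockwise. The curl (z-component) there is about +3; positive curl means counterclockwise rotation.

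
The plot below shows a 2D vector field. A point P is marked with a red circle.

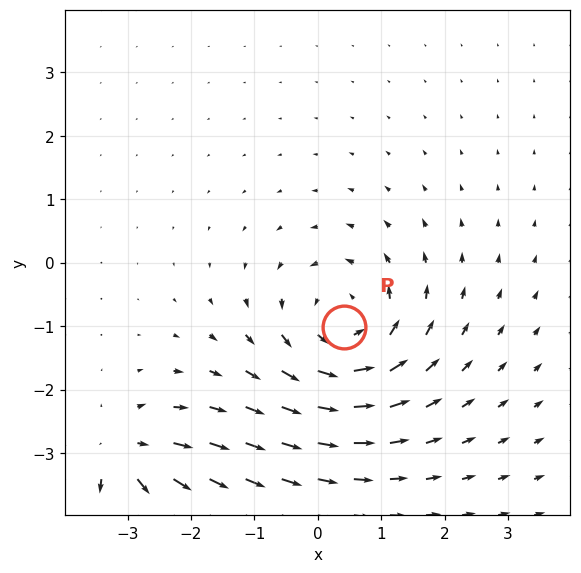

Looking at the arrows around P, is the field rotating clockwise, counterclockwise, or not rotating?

Near P at (0.4, -1.0) the arrows circulate counterclockwise. The curl (z-component) there is about +5; positive curl means counterclockwise rotation.

counterclockwise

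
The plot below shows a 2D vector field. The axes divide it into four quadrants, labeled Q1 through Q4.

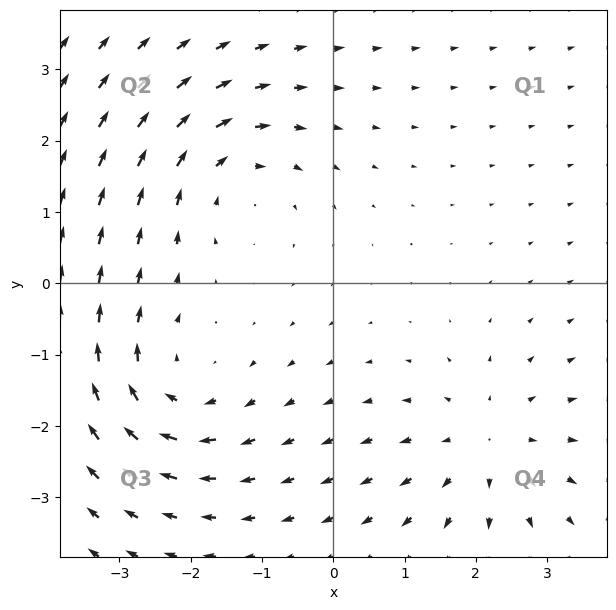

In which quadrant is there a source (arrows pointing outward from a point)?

The source sits at approximately (2.2, -2.3), which lies in quadrant Q4. The divergence there is about +3, positive as expected for a source.

Q4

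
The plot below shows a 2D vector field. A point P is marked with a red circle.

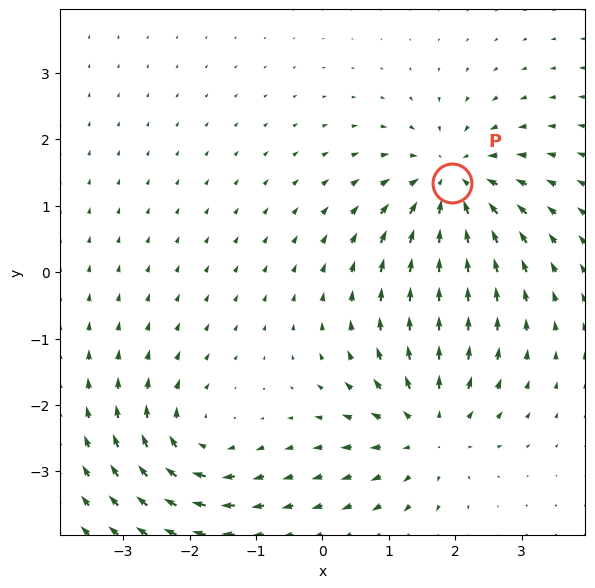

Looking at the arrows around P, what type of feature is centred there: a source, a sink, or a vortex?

At P (1.9, 1.3) the arrows converge inward. Divergence about -5, curl ≈0 — negative divergence with near-zero curl is a sink.

sink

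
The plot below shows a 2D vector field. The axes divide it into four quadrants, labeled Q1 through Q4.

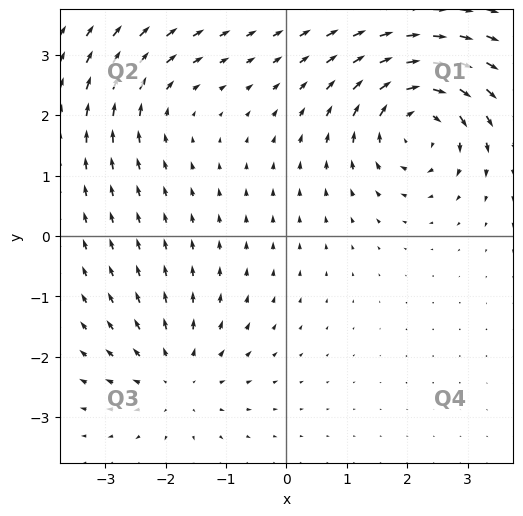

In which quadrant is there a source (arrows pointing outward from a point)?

Q3

The source sits at approximately (-1.8, -2.4), which lies in quadrant Q3. The divergence there is about +3, positive as expected for a source.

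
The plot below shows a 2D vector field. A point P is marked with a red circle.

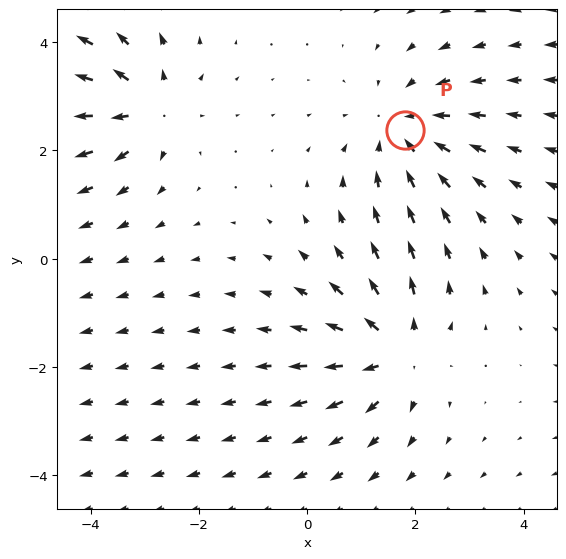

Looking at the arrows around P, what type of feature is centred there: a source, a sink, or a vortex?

At P (1.8, 2.4) the arrows converge inward. Divergence about -3, curl ≈0 — negative divergence with near-zero curl is a sink.

sink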